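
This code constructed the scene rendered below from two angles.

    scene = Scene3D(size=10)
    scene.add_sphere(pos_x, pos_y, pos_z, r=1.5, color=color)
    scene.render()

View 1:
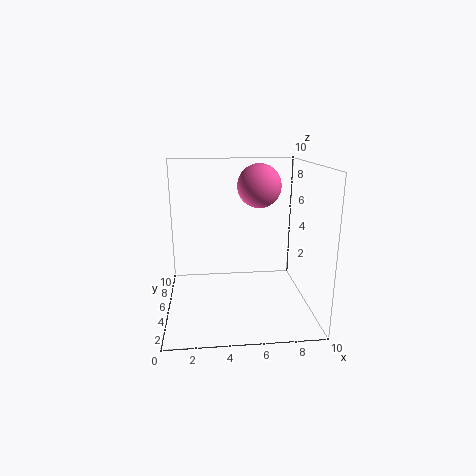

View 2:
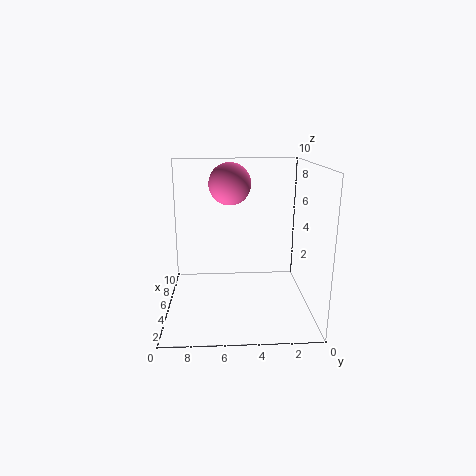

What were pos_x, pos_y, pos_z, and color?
pos_x = 6.5; pos_y = 5.5; pos_z = 8.5; color = 'hotpink'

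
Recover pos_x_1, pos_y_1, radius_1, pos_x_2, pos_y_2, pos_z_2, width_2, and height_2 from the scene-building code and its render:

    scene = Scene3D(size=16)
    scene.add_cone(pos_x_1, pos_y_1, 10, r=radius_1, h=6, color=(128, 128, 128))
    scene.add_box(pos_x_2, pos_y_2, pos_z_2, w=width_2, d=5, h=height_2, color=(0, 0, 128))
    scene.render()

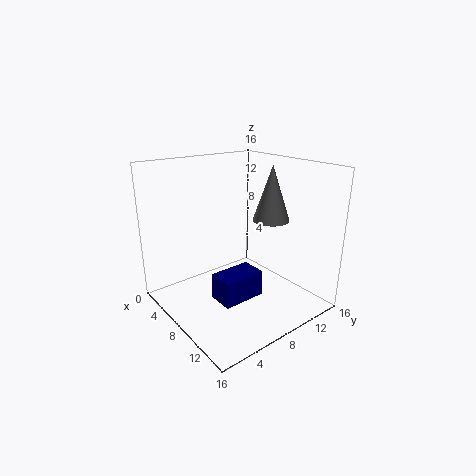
pos_x_1 = 10
pos_y_1 = 11
radius_1 = 2
pos_x_2 = 7
pos_y_2 = 5
pos_z_2 = 1
width_2 = 3
height_2 = 3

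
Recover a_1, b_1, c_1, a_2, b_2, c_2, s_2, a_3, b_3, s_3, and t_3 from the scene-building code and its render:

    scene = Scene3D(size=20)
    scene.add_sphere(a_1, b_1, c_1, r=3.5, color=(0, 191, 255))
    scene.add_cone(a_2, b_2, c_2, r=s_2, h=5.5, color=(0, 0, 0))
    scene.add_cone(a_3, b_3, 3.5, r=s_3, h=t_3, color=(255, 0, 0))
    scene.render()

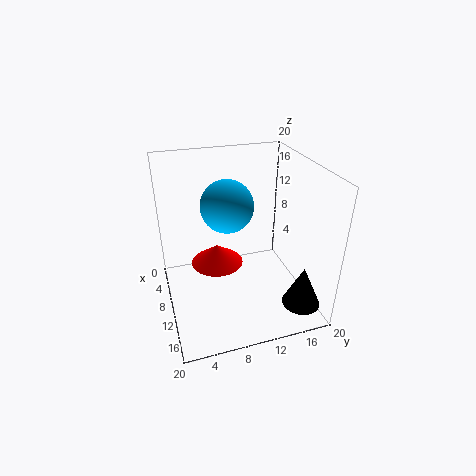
a_1 = 10
b_1 = 8.5
c_1 = 15
a_2 = 17.5
b_2 = 16.5
c_2 = 3
s_2 = 2.5
a_3 = 5.5
b_3 = 8
s_3 = 4
t_3 = 3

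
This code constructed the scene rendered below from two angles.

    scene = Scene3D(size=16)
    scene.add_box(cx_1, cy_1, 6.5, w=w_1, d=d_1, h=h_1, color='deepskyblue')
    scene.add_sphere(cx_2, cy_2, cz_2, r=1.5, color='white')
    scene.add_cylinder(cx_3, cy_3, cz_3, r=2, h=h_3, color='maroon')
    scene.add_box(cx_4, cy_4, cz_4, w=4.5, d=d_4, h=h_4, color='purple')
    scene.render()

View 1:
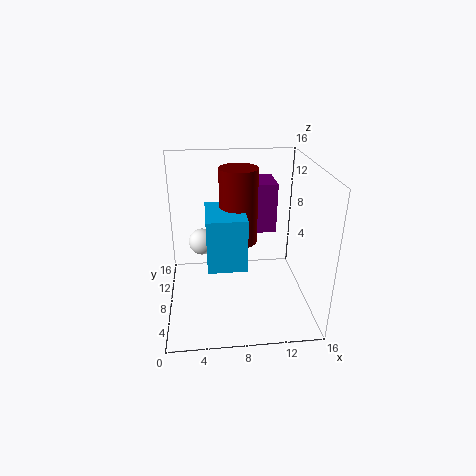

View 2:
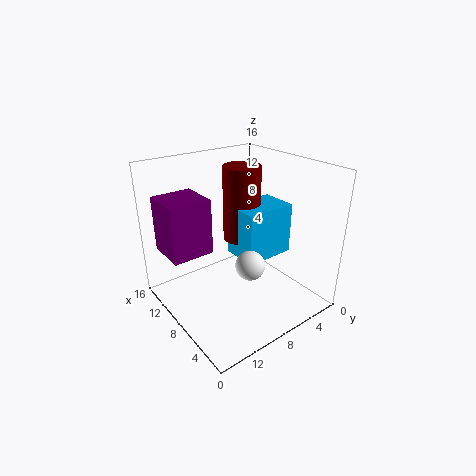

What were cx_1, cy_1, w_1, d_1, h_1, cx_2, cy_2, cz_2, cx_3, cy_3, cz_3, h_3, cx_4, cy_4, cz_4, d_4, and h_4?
cx_1 = 4.5, cy_1 = 3.5, w_1 = 4, d_1 = 5.5, h_1 = 5.5, cx_2 = 4, cy_2 = 9.5, cz_2 = 7, cx_3 = 8, cy_3 = 7.5, cz_3 = 8, h_3 = 8, cx_4 = 8.5, cy_4 = 11, cz_4 = 7, d_4 = 4.5, h_4 = 6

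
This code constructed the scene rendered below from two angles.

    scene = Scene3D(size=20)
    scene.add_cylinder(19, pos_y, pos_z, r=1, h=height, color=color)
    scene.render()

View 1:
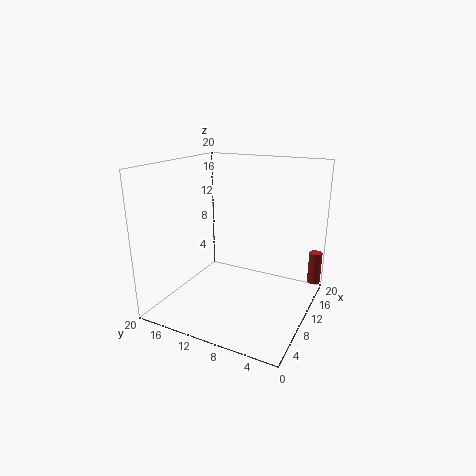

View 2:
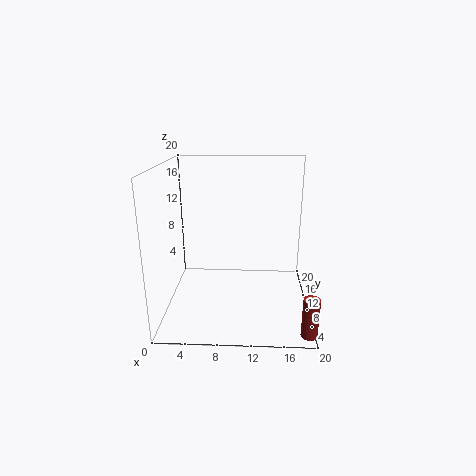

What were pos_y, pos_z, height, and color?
pos_y = 1; pos_z = 1; height = 5; color = 'brown'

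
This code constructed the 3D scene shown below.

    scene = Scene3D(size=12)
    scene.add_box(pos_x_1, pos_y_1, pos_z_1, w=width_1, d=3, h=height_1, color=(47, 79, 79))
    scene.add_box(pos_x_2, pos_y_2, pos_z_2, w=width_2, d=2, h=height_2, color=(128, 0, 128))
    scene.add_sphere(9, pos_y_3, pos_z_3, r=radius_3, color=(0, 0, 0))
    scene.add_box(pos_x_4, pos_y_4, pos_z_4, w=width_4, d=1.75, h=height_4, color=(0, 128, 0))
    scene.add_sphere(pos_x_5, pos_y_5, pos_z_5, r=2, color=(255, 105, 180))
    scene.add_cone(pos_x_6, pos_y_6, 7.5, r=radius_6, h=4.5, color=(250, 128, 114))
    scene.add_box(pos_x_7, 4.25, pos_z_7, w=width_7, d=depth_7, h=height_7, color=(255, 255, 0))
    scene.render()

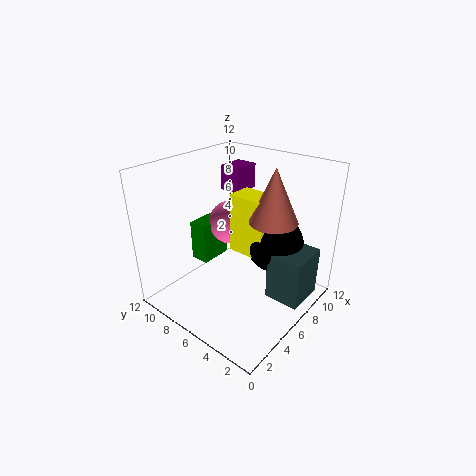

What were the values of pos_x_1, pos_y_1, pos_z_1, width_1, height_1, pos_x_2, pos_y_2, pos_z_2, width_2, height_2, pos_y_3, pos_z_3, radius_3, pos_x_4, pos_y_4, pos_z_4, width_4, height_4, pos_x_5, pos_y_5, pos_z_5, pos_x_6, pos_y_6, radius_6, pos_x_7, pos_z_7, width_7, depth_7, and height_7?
pos_x_1 = 6.75, pos_y_1 = 0.5, pos_z_1 = 0.75, width_1 = 3.5, height_1 = 4.25, pos_x_2 = 8.75, pos_y_2 = 8.25, pos_z_2 = 8.5, width_2 = 2.5, height_2 = 2.25, pos_y_3 = 4.25, pos_z_3 = 4.75, radius_3 = 2.5, pos_x_4 = 5.5, pos_y_4 = 9.5, pos_z_4 = 2.25, width_4 = 3, height_4 = 3.75, pos_x_5 = 8.25, pos_y_5 = 8.75, pos_z_5 = 5.75, pos_x_6 = 7.75, pos_y_6 = 3.75, radius_6 = 2, pos_x_7 = 6.75, pos_z_7 = 4, width_7 = 2.25, depth_7 = 3.25, height_7 = 5.25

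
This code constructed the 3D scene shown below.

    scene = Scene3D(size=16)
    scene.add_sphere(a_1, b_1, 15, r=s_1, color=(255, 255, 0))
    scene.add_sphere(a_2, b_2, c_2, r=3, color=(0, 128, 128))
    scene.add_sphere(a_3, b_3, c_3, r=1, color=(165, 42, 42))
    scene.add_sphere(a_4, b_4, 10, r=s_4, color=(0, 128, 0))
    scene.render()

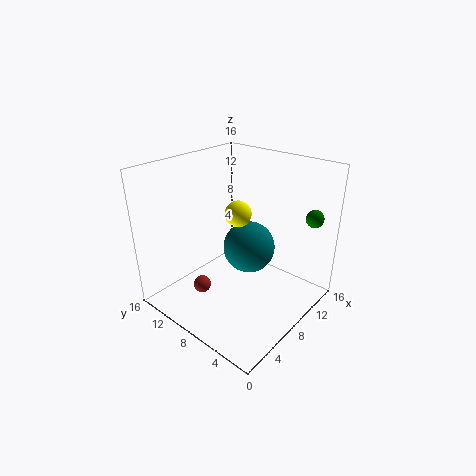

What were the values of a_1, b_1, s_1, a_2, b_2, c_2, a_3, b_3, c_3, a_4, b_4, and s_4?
a_1 = 1, b_1 = 2, s_1 = 1, a_2 = 10, b_2 = 8, c_2 = 6, a_3 = 5, b_3 = 11, c_3 = 2, a_4 = 14, b_4 = 2, s_4 = 1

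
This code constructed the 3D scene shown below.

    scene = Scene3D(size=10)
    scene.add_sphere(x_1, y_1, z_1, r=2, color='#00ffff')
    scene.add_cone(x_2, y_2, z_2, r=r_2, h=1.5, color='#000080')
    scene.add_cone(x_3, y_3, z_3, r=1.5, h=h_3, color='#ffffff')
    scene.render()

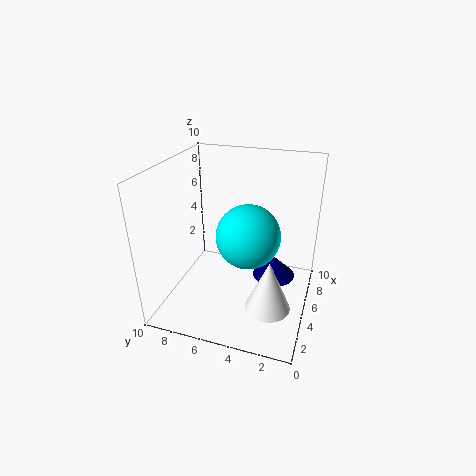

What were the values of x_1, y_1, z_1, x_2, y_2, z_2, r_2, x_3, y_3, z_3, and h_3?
x_1 = 3.25, y_1 = 3.75, z_1 = 6.25, x_2 = 5.75, y_2 = 2.5, z_2 = 2, r_2 = 1.5, x_3 = 3, y_3 = 2.25, z_3 = 1.25, h_3 = 3.5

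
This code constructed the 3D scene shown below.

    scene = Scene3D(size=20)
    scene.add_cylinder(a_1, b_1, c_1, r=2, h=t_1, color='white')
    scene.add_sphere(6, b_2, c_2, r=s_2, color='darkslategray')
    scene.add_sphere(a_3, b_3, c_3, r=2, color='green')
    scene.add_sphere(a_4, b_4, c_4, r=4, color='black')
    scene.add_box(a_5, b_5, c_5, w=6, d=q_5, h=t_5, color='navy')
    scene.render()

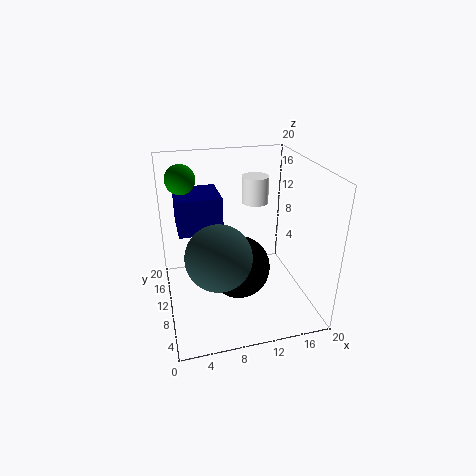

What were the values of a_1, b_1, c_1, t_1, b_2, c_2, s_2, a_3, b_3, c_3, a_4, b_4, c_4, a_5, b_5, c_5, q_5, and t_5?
a_1 = 14
b_1 = 15
c_1 = 13
t_1 = 4
b_2 = 4
c_2 = 11
s_2 = 4
a_3 = 3
b_3 = 13
c_3 = 18
a_4 = 9
b_4 = 6
c_4 = 8
a_5 = 2
b_5 = 10
c_5 = 11
q_5 = 6
t_5 = 5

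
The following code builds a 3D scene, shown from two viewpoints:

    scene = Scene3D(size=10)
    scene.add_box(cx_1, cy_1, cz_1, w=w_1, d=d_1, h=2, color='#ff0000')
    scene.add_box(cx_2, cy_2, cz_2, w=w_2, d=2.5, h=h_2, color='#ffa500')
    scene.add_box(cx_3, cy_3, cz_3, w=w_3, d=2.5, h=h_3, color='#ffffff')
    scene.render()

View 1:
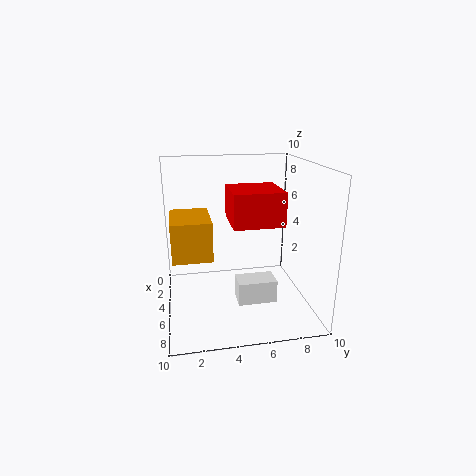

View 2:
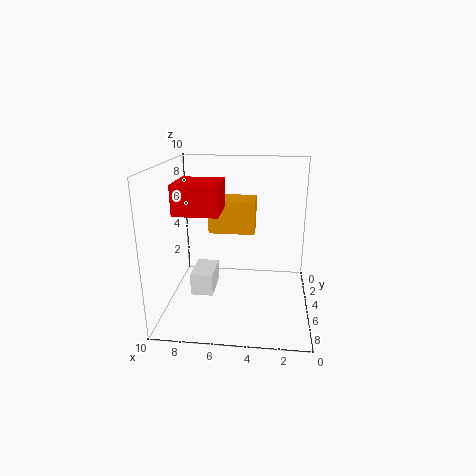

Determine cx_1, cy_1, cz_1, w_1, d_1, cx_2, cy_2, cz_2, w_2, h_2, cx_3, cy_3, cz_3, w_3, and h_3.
cx_1 = 6
cy_1 = 4
cz_1 = 7
w_1 = 3
d_1 = 3
cx_2 = 4
cy_2 = 0.5
cz_2 = 4.5
w_2 = 3.5
h_2 = 2.5
cx_3 = 6.5
cy_3 = 4.5
cz_3 = 1.5
w_3 = 1.5
h_3 = 1.5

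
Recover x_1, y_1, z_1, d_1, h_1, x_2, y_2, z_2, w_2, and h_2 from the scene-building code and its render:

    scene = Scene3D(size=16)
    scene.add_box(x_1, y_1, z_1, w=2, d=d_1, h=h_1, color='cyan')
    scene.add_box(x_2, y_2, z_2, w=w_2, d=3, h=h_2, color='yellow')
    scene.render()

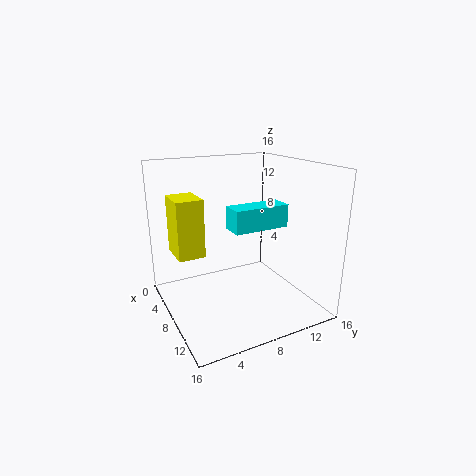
x_1 = 13.5, y_1 = 4, z_1 = 11.5, d_1 = 5, h_1 = 2, x_2 = 3, y_2 = 1.5, z_2 = 6, w_2 = 4, h_2 = 6.5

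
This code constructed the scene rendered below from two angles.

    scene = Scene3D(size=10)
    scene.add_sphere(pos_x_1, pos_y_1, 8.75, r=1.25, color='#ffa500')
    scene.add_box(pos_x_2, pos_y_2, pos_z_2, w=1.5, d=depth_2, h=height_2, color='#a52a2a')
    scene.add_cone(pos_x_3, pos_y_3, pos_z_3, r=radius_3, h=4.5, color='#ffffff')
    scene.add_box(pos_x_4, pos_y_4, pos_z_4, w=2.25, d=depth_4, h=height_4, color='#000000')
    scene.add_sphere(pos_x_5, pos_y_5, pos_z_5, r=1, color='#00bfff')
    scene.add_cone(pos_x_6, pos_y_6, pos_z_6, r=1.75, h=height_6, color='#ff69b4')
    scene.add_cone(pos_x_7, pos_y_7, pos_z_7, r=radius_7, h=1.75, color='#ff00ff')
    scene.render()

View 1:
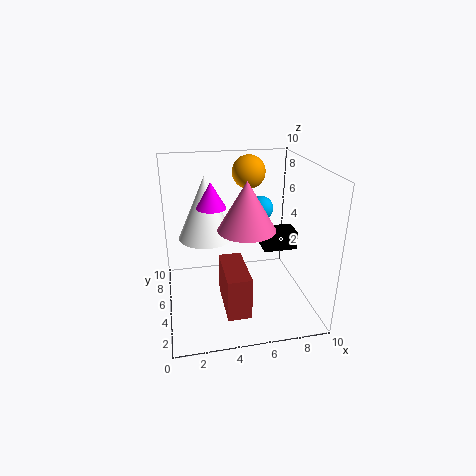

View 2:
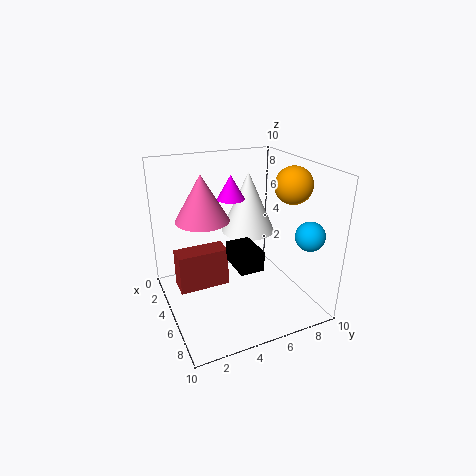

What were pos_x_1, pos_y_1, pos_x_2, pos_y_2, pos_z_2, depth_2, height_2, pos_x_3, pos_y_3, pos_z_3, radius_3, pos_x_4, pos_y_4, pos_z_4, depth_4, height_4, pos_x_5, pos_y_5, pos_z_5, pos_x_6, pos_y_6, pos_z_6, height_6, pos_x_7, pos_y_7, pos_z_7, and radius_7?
pos_x_1 = 6.5; pos_y_1 = 8.25; pos_x_2 = 3.5; pos_y_2 = 0.75; pos_z_2 = 1.5; depth_2 = 3.5; height_2 = 2.75; pos_x_3 = 3; pos_y_3 = 6.75; pos_z_3 = 4.5; radius_3 = 2; pos_x_4 = 6.5; pos_y_4 = 3.5; pos_z_4 = 4.5; depth_4 = 1.5; height_4 = 1.25; pos_x_5 = 7.75; pos_y_5 = 9; pos_z_5 = 5.5; pos_x_6 = 5; pos_y_6 = 2.5; pos_z_6 = 6.75; height_6 = 3; pos_x_7 = 3.25; pos_y_7 = 5.25; pos_z_7 = 7.25; radius_7 = 1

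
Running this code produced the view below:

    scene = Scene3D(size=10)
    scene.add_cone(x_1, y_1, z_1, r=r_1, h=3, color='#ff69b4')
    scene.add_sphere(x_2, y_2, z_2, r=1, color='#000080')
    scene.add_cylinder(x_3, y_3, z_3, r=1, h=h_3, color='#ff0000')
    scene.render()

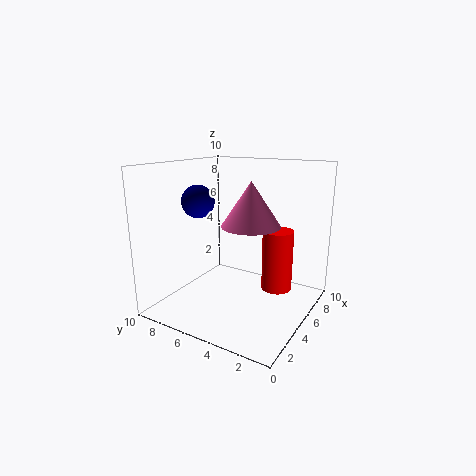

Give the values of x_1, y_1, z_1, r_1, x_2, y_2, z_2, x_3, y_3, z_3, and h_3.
x_1 = 5
y_1 = 4
z_1 = 6
r_1 = 2
x_2 = 2
y_2 = 6
z_2 = 8
x_3 = 5
y_3 = 2
z_3 = 2
h_3 = 4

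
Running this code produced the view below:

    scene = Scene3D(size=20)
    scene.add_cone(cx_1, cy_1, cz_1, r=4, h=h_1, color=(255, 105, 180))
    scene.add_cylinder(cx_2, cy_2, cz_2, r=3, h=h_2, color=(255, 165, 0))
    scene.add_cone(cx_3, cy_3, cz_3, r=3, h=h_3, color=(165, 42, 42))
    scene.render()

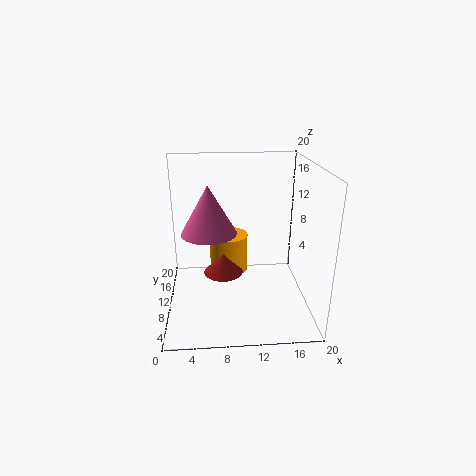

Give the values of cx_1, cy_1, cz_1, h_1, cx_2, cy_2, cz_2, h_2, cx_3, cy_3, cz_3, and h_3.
cx_1 = 6
cy_1 = 12
cz_1 = 10
h_1 = 7
cx_2 = 9
cy_2 = 16
cz_2 = 2
h_2 = 6
cx_3 = 8
cy_3 = 13
cz_3 = 3
h_3 = 3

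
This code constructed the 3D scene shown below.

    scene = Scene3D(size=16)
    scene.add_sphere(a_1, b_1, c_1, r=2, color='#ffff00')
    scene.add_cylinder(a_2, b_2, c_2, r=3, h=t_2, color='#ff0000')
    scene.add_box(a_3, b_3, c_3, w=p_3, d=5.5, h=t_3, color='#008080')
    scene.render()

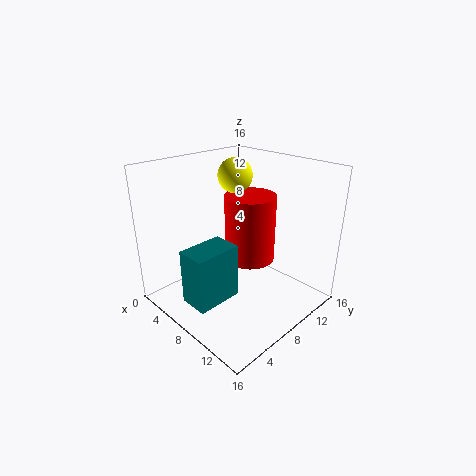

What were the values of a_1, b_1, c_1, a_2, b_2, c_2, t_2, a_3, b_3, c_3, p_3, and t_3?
a_1 = 5, b_1 = 10.5, c_1 = 14, a_2 = 7, b_2 = 11, c_2 = 4, t_2 = 8, a_3 = 4.5, b_3 = 2.5, c_3 = 0.5, p_3 = 3.5, t_3 = 6.5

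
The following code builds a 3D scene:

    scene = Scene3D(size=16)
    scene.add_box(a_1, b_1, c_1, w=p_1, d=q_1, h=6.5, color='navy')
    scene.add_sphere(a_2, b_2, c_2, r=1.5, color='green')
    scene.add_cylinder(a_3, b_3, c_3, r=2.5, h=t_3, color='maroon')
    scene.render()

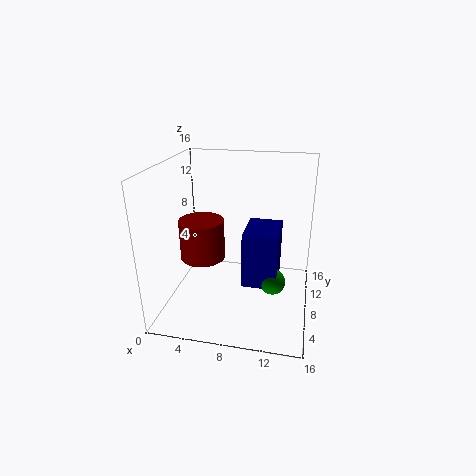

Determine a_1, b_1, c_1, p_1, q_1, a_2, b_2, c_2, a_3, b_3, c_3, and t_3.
a_1 = 8.5
b_1 = 7.5
c_1 = 2
p_1 = 4
q_1 = 5.5
a_2 = 12
b_2 = 8.5
c_2 = 2.5
a_3 = 4
b_3 = 7.5
c_3 = 5.5
t_3 = 4.5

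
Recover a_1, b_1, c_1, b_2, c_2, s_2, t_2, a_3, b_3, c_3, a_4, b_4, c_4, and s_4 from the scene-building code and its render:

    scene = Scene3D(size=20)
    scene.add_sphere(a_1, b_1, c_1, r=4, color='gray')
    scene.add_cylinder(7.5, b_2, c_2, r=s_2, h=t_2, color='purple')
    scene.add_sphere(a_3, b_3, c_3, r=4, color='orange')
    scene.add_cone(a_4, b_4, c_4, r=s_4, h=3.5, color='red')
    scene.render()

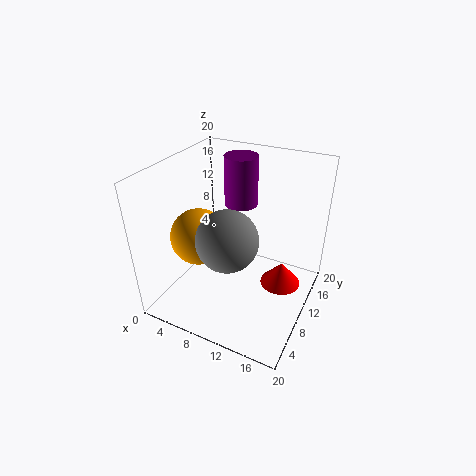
a_1 = 10.5
b_1 = 6
c_1 = 12
b_2 = 16
c_2 = 12
s_2 = 2.5
t_2 = 7.5
a_3 = 4.5
b_3 = 8.5
c_3 = 9.5
a_4 = 15.5
b_4 = 13.5
c_4 = 1.5
s_4 = 3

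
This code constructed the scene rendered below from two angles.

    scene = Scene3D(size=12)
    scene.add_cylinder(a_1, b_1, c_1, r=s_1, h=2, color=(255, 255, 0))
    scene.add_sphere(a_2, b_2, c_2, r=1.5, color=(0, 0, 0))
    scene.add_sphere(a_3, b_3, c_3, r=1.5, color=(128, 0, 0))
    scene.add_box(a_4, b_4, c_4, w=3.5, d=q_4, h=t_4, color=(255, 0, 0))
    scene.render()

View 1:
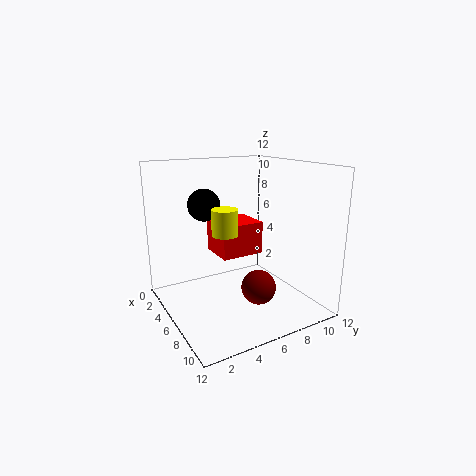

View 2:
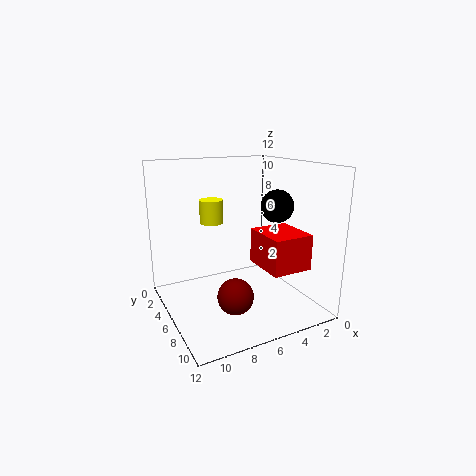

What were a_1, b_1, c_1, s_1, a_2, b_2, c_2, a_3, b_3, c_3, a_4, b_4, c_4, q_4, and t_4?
a_1 = 7.5, b_1 = 4, c_1 = 7, s_1 = 1, a_2 = 1.5, b_2 = 5, c_2 = 8, a_3 = 7, b_3 = 7.5, c_3 = 1.5, a_4 = 1, b_4 = 5.5, c_4 = 3.5, q_4 = 4, t_4 = 3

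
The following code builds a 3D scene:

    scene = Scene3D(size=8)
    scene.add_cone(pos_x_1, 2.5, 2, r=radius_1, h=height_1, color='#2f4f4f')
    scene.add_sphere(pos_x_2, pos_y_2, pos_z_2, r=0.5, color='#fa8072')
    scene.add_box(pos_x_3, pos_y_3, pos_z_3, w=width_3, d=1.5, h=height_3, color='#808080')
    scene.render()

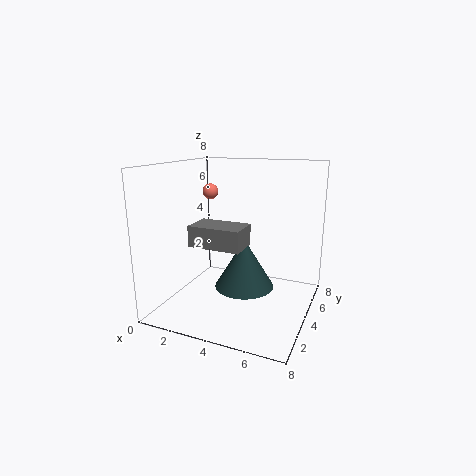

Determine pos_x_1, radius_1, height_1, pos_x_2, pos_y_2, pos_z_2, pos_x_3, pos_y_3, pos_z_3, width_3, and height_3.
pos_x_1 = 5
radius_1 = 1.5
height_1 = 2.5
pos_x_2 = 1
pos_y_2 = 6.5
pos_z_2 = 6
pos_x_3 = 3
pos_y_3 = 0.5
pos_z_3 = 4.5
width_3 = 2.5
height_3 = 1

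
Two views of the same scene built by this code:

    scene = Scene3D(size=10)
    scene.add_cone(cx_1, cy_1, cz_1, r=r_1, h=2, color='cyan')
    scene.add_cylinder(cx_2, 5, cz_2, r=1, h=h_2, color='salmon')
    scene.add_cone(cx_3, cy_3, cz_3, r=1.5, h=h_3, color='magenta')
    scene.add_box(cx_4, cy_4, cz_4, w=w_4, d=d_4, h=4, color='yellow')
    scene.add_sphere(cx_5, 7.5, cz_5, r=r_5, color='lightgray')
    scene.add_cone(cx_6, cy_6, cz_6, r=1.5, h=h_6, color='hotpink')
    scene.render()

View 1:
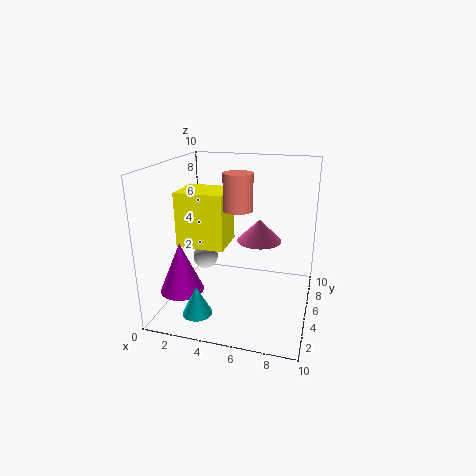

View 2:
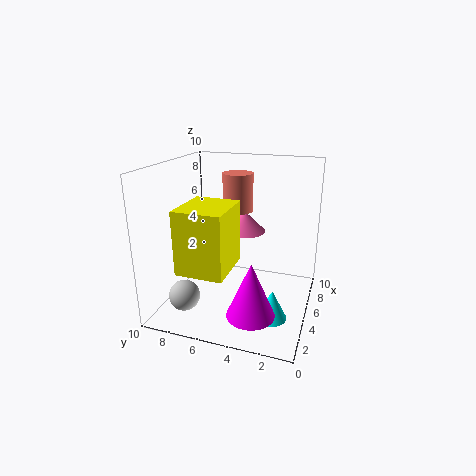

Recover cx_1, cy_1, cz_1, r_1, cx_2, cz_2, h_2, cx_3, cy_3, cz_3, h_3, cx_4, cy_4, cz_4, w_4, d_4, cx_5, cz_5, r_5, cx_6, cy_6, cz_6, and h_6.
cx_1 = 3, cy_1 = 2, cz_1 = 0.5, r_1 = 1, cx_2 = 5, cz_2 = 7, h_2 = 2.5, cx_3 = 1.5, cy_3 = 3, cz_3 = 1.5, h_3 = 3.5, cx_4 = 0.5, cy_4 = 4.5, cz_4 = 4, w_4 = 3.5, d_4 = 3, cx_5 = 1.5, cz_5 = 2, r_5 = 1, cx_6 = 6.5, cy_6 = 5, cz_6 = 5, h_6 = 1.5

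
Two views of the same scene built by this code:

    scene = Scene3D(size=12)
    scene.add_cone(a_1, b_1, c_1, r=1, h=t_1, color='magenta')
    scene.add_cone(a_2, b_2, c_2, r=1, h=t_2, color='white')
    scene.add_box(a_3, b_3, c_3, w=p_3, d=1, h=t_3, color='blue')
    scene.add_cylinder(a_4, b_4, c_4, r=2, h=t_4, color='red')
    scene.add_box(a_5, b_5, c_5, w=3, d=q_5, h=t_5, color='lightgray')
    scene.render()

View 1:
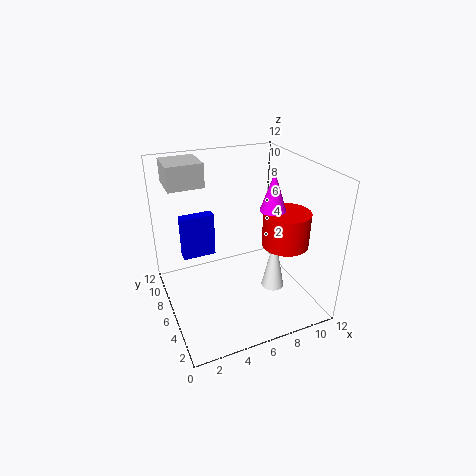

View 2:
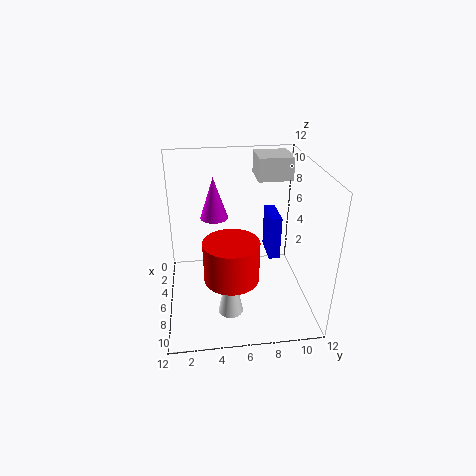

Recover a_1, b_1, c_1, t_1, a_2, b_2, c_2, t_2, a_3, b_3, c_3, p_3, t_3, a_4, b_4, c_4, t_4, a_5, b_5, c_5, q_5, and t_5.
a_1 = 8, b_1 = 4, c_1 = 9, t_1 = 3, a_2 = 9, b_2 = 5, c_2 = 1, t_2 = 5, a_3 = 2, b_3 = 9, c_3 = 3, p_3 = 3, t_3 = 4, a_4 = 10, b_4 = 5, c_4 = 5, t_4 = 3, a_5 = 1, b_5 = 8, c_5 = 10, q_5 = 3, t_5 = 2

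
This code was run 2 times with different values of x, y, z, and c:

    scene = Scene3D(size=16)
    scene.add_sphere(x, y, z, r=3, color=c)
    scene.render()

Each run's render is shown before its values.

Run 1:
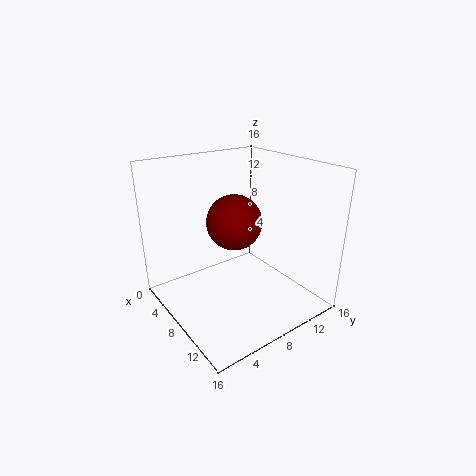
x = 8
y = 7.5
z = 10
c = 'maroon'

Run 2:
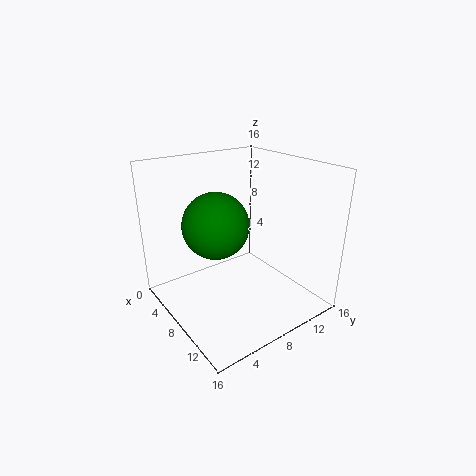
x = 11.5
y = 3
z = 12
c = 'green'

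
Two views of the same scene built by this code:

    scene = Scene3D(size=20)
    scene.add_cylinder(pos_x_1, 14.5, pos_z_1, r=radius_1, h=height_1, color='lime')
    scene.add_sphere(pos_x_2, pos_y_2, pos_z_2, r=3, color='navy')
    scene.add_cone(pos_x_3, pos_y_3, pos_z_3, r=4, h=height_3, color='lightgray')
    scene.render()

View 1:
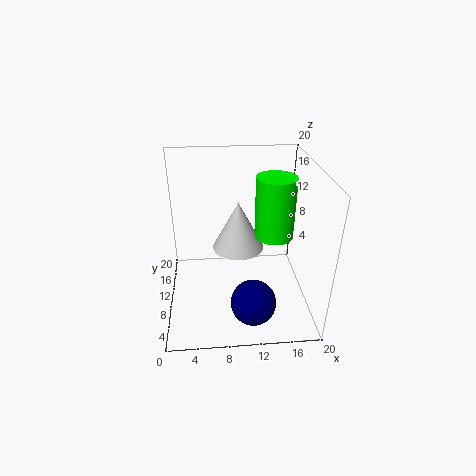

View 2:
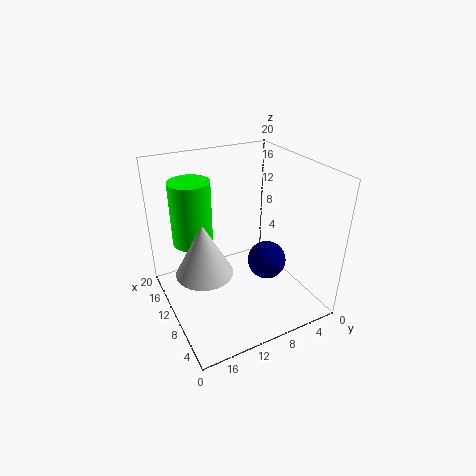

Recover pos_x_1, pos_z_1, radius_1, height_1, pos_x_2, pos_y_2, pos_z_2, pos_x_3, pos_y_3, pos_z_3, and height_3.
pos_x_1 = 16
pos_z_1 = 7.5
radius_1 = 3
height_1 = 9.5
pos_x_2 = 11.5
pos_y_2 = 4
pos_z_2 = 3.5
pos_x_3 = 10.5
pos_y_3 = 15
pos_z_3 = 5.5
height_3 = 7.5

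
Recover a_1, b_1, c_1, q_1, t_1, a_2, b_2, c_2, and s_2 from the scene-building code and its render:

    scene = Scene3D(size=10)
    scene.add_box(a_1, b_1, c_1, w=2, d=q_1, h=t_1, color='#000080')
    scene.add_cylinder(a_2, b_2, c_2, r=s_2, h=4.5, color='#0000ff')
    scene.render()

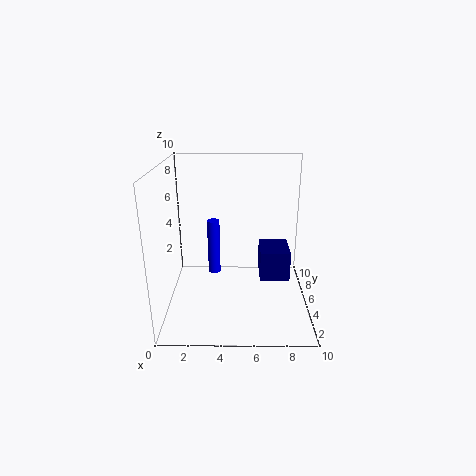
a_1 = 6.5
b_1 = 3.5
c_1 = 2.5
q_1 = 2.5
t_1 = 2
a_2 = 3
b_2 = 8.5
c_2 = 0.5
s_2 = 0.5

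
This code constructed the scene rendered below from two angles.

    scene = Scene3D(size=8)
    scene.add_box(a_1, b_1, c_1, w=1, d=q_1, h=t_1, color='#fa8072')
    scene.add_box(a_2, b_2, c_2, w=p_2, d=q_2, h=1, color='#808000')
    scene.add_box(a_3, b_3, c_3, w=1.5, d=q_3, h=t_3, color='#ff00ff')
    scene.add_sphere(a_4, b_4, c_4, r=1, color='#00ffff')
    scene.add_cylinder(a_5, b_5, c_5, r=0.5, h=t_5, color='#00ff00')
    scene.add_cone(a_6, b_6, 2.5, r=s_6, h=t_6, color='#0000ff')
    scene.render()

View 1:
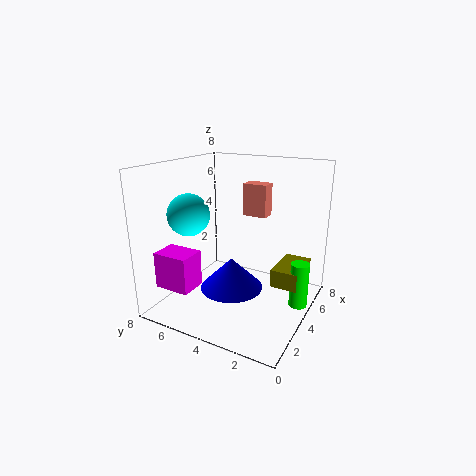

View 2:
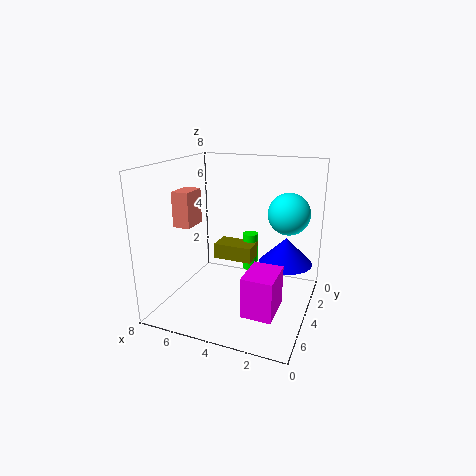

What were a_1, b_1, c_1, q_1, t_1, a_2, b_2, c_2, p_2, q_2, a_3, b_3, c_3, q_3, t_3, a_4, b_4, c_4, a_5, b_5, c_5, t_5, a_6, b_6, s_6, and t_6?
a_1 = 6.5
b_1 = 3.5
c_1 = 4.5
q_1 = 1.5
t_1 = 2
a_2 = 4
b_2 = 0.5
c_2 = 1.5
p_2 = 2.5
q_2 = 1.5
a_3 = 1
b_3 = 5.5
c_3 = 1.5
q_3 = 2
t_3 = 2
a_4 = 1
b_4 = 5
c_4 = 6
a_5 = 4.5
b_5 = 0.5
c_5 = 0.5
t_5 = 2.5
a_6 = 1.5
b_6 = 3
s_6 = 1.5
t_6 = 1.5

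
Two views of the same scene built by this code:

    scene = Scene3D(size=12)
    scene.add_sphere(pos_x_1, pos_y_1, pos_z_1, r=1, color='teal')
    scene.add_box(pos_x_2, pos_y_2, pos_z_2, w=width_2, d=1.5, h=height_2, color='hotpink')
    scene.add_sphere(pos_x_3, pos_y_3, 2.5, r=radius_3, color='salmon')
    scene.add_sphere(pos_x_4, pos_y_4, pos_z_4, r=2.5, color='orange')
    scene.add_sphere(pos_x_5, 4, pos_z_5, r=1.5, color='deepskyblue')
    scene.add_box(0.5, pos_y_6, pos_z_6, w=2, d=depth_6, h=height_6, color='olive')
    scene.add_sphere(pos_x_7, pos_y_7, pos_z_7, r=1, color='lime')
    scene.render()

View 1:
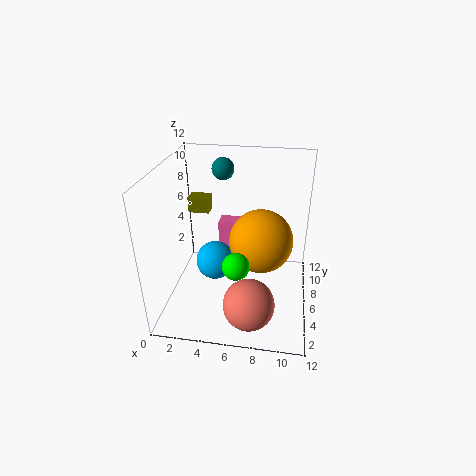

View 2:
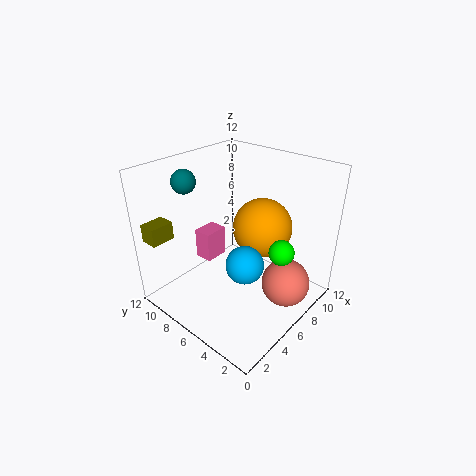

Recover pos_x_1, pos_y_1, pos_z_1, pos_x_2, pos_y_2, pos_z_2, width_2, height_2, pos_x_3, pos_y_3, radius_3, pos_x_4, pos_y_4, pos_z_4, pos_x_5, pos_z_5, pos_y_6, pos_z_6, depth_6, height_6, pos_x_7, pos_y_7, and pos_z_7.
pos_x_1 = 4, pos_y_1 = 10, pos_z_1 = 10.5, pos_x_2 = 4, pos_y_2 = 7.5, pos_z_2 = 4, width_2 = 2, height_2 = 2.5, pos_x_3 = 7.5, pos_y_3 = 2, radius_3 = 2, pos_x_4 = 8, pos_y_4 = 5, pos_z_4 = 6.5, pos_x_5 = 4.5, pos_z_5 = 5, pos_y_6 = 10, pos_z_6 = 6, depth_6 = 1.5, height_6 = 1.5, pos_x_7 = 6.5, pos_y_7 = 2, pos_z_7 = 6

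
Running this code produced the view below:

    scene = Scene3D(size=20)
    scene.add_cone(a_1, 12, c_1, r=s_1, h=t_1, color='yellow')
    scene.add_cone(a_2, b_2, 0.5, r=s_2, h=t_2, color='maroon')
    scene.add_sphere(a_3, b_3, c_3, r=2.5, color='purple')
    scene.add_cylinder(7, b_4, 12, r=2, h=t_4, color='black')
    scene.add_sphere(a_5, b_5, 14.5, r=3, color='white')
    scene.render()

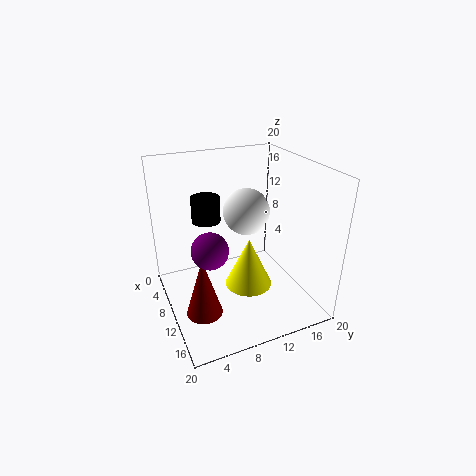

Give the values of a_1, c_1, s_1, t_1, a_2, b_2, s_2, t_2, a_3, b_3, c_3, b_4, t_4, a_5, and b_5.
a_1 = 9.5; c_1 = 1.5; s_1 = 3.5; t_1 = 7.5; a_2 = 12; b_2 = 4; s_2 = 2.5; t_2 = 8.5; a_3 = 11; b_3 = 5.5; c_3 = 9.5; b_4 = 6.5; t_4 = 3.5; a_5 = 11.5; b_5 = 10.5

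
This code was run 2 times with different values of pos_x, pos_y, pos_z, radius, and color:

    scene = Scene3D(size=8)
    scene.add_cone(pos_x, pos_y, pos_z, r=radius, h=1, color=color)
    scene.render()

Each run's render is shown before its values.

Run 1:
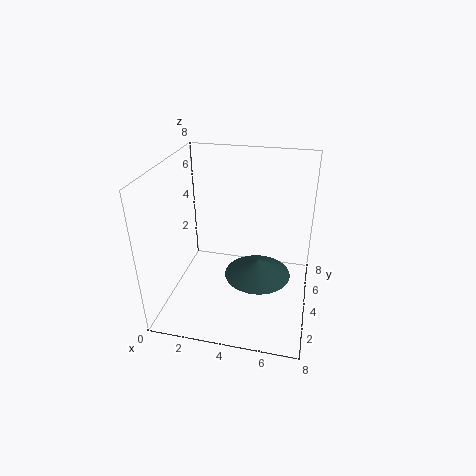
pos_x = 5, pos_y = 5, pos_z = 1, radius = 2, color = 'darkslategray'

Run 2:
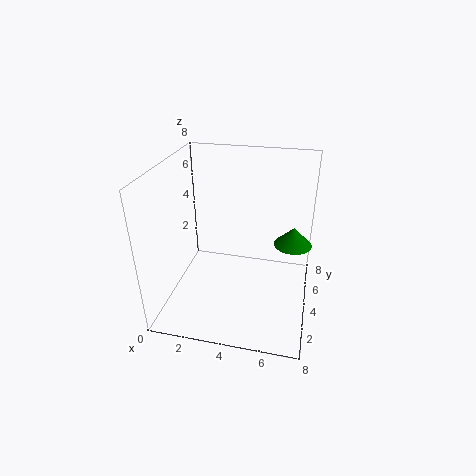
pos_x = 7, pos_y = 4, pos_z = 4, radius = 1, color = 'green'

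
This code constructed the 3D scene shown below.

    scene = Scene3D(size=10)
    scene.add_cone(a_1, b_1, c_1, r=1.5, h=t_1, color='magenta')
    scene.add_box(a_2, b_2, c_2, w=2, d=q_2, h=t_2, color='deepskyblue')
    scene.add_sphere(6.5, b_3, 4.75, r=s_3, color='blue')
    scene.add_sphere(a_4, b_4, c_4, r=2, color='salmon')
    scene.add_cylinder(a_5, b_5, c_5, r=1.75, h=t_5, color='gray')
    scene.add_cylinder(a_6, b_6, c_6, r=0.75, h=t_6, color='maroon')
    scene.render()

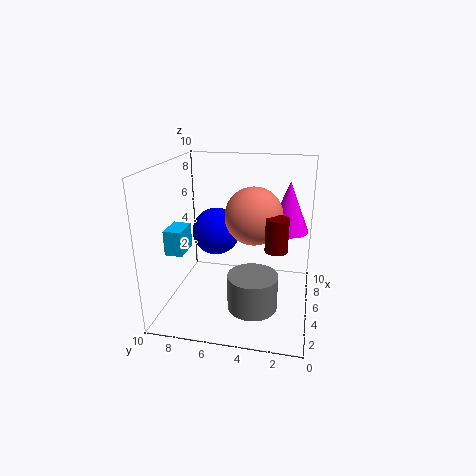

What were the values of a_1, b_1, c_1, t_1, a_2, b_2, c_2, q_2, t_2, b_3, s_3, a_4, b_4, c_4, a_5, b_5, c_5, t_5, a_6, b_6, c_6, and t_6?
a_1 = 7.75; b_1 = 1.75; c_1 = 4.75; t_1 = 3.75; a_2 = 3.25; b_2 = 8.5; c_2 = 4; q_2 = 1.25; t_2 = 1.75; b_3 = 7; s_3 = 1.75; a_4 = 5.5; b_4 = 4; c_4 = 6.5; a_5 = 4; b_5 = 3.75; c_5 = 0.25; t_5 = 2.5; a_6 = 4; b_6 = 2.25; c_6 = 4.75; t_6 = 2.25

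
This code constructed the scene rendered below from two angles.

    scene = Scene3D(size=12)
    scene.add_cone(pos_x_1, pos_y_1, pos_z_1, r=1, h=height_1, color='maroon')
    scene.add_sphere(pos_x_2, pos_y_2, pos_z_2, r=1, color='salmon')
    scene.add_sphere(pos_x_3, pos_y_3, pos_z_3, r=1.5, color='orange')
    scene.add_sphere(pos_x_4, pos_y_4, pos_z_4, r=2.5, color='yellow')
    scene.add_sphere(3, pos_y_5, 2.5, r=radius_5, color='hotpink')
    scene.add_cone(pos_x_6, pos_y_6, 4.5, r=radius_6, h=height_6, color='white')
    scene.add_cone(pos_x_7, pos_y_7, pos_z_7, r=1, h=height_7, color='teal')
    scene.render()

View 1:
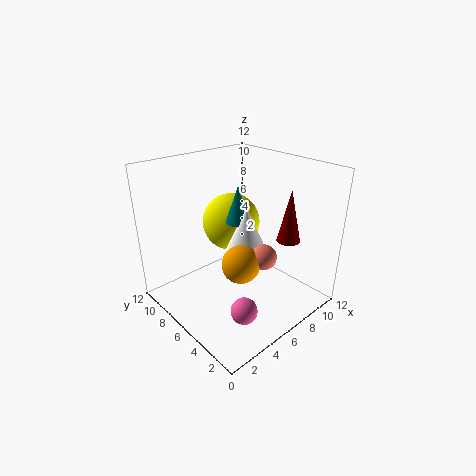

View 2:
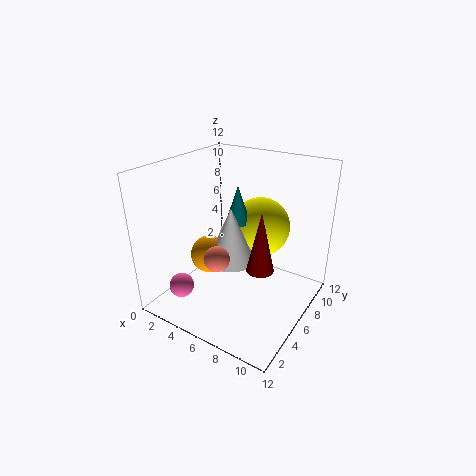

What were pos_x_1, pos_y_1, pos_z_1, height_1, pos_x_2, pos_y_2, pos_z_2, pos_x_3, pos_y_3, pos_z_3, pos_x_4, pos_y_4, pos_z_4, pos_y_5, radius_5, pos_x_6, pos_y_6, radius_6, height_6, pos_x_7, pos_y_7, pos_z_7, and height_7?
pos_x_1 = 9.5; pos_y_1 = 3.5; pos_z_1 = 5.5; height_1 = 4.5; pos_x_2 = 6; pos_y_2 = 3; pos_z_2 = 5.5; pos_x_3 = 4.5; pos_y_3 = 4; pos_z_3 = 5; pos_x_4 = 7; pos_y_4 = 8; pos_z_4 = 6.5; pos_y_5 = 2; radius_5 = 1; pos_x_6 = 6; pos_y_6 = 5; radius_6 = 2; height_6 = 4.5; pos_x_7 = 6; pos_y_7 = 6; pos_z_7 = 7.5; height_7 = 3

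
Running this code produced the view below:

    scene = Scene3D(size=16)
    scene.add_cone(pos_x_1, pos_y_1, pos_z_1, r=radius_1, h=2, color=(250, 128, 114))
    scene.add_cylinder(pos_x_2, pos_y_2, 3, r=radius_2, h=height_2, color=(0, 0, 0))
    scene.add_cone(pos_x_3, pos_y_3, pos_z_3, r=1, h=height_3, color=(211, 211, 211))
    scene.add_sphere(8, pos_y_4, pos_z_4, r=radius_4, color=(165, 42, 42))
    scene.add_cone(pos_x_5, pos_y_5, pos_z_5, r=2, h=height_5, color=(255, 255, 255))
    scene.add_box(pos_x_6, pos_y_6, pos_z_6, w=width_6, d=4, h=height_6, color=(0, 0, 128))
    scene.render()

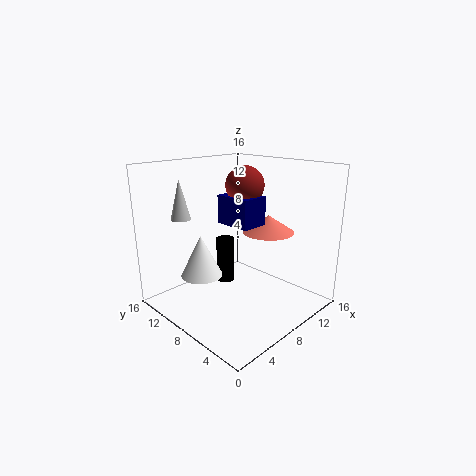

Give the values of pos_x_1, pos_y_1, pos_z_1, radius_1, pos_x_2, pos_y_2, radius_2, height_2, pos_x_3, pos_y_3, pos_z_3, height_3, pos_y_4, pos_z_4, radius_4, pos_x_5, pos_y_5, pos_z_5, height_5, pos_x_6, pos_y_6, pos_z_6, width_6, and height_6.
pos_x_1 = 12, pos_y_1 = 7, pos_z_1 = 8, radius_1 = 3, pos_x_2 = 7, pos_y_2 = 9, radius_2 = 1, height_2 = 5, pos_x_3 = 2, pos_y_3 = 10, pos_z_3 = 11, height_3 = 4, pos_y_4 = 7, pos_z_4 = 14, radius_4 = 2, pos_x_5 = 2, pos_y_5 = 7, pos_z_5 = 6, height_5 = 4, pos_x_6 = 6, pos_y_6 = 5, pos_z_6 = 10, width_6 = 3, height_6 = 3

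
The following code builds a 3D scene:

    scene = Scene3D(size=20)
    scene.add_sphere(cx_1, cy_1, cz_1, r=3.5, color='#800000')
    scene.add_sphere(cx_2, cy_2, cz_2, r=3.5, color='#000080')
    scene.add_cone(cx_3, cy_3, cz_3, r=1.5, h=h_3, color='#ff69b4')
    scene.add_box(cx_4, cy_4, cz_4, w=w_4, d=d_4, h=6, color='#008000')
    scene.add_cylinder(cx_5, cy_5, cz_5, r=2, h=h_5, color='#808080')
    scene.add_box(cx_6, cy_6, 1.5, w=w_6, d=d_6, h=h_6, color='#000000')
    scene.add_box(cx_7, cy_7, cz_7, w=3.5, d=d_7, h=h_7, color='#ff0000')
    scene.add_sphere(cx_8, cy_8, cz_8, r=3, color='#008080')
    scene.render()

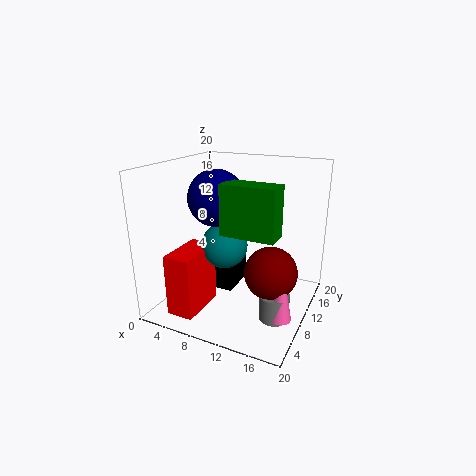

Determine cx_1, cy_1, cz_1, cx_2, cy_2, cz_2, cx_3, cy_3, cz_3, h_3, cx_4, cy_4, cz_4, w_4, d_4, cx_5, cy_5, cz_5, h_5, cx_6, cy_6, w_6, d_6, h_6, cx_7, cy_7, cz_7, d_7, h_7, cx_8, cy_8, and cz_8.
cx_1 = 15.5; cy_1 = 8.5; cz_1 = 6.5; cx_2 = 9; cy_2 = 6; cz_2 = 16.5; cx_3 = 17.5; cy_3 = 7; cz_3 = 1; h_3 = 8; cx_4 = 11; cy_4 = 3; cz_4 = 13; w_4 = 6.5; d_4 = 3; cx_5 = 16.5; cy_5 = 7.5; cz_5 = 0.5; h_5 = 3.5; cx_6 = 4; cy_6 = 9.5; w_6 = 5; d_6 = 5.5; h_6 = 4; cx_7 = 4.5; cy_7 = 0.5; cz_7 = 2; d_7 = 6.5; h_7 = 8; cx_8 = 9.5; cy_8 = 7; cz_8 = 10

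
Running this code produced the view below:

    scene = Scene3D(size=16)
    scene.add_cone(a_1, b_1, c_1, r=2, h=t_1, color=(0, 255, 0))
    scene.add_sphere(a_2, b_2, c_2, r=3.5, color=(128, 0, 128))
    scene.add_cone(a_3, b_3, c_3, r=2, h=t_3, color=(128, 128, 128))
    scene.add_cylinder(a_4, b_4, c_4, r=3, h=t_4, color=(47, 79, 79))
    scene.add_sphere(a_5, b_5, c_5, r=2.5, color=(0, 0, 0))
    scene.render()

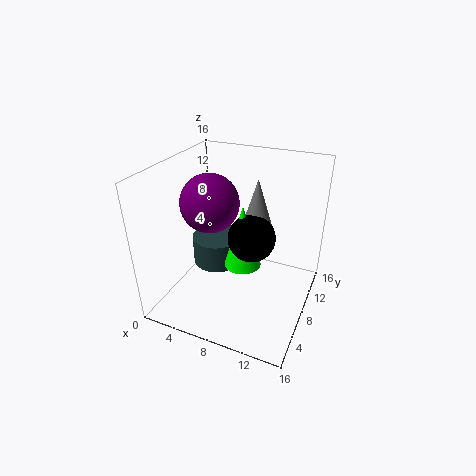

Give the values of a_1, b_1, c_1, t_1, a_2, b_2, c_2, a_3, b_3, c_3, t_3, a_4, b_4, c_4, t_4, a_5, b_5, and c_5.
a_1 = 9
b_1 = 7
c_1 = 5.5
t_1 = 7
a_2 = 3.5
b_2 = 10
c_2 = 10.5
a_3 = 10
b_3 = 8.5
c_3 = 8.5
t_3 = 6.5
a_4 = 4
b_4 = 10.5
c_4 = 2.5
t_4 = 3.5
a_5 = 10
b_5 = 7
c_5 = 9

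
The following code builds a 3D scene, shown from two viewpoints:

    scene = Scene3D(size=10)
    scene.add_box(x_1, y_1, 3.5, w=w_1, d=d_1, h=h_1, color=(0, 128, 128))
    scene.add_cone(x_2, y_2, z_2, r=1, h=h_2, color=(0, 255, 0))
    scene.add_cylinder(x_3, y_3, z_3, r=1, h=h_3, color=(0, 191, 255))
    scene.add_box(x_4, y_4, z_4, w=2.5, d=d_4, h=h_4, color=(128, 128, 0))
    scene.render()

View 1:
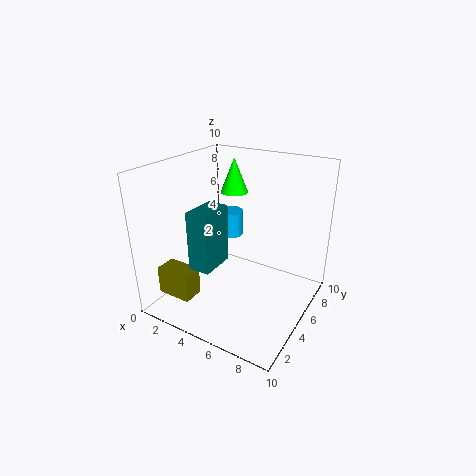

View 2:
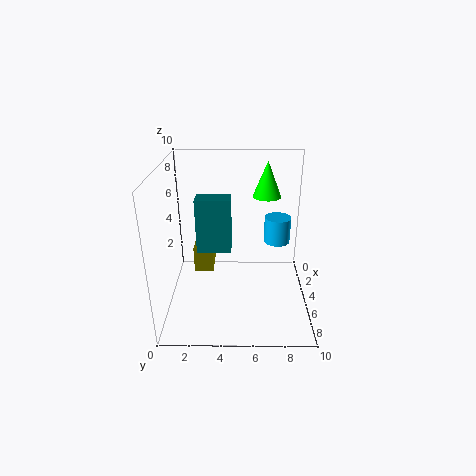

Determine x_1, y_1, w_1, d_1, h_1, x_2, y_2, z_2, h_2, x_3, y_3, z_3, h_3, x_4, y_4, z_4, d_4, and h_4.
x_1 = 3
y_1 = 2
w_1 = 1.5
d_1 = 2.5
h_1 = 4
x_2 = 3.5
y_2 = 7
z_2 = 7.5
h_2 = 2.5
x_3 = 2.5
y_3 = 8
z_3 = 3.5
h_3 = 2
x_4 = 0.5
y_4 = 1.5
z_4 = 1
d_4 = 1.5
h_4 = 2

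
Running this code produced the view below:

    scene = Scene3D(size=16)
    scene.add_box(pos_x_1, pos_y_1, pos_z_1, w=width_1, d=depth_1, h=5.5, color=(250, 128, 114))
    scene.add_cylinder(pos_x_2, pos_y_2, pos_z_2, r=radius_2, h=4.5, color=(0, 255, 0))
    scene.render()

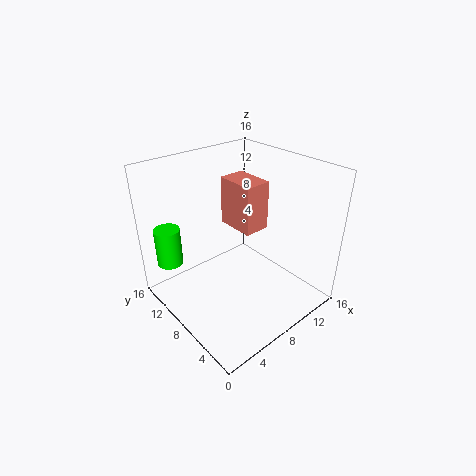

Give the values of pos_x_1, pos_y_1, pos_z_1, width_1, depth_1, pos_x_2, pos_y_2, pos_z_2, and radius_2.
pos_x_1 = 8.5; pos_y_1 = 7; pos_z_1 = 8.5; width_1 = 3; depth_1 = 4.5; pos_x_2 = 2.5; pos_y_2 = 14; pos_z_2 = 4; radius_2 = 1.5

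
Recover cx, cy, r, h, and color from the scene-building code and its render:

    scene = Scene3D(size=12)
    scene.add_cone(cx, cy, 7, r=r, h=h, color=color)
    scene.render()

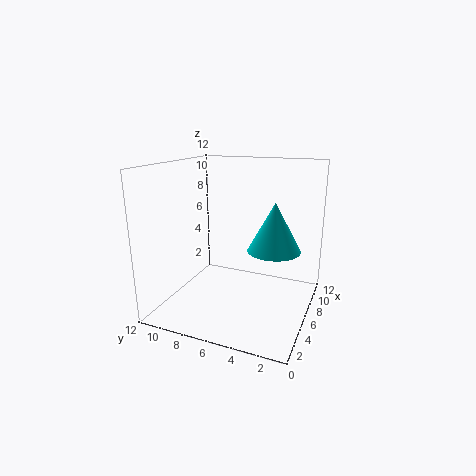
cx = 2
cy = 1.75
r = 1.75
h = 3.25
color = 'cyan'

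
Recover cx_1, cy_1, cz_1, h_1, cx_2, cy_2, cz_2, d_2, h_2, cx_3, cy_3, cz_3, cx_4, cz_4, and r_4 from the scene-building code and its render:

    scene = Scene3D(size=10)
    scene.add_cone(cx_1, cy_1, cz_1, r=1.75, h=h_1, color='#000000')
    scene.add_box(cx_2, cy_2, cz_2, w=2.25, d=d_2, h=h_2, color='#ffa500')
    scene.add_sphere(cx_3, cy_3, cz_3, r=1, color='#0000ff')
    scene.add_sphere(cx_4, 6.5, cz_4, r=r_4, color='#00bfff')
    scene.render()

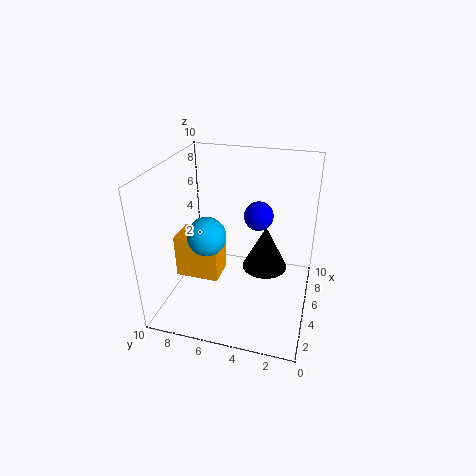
cx_1 = 7.5; cy_1 = 3.5; cz_1 = 1.25; h_1 = 3.5; cx_2 = 4.5; cy_2 = 6.5; cz_2 = 1.25; d_2 = 3.25; h_2 = 3.25; cx_3 = 5.75; cy_3 = 3.75; cz_3 = 6.5; cx_4 = 3; cz_4 = 6; r_4 = 1.25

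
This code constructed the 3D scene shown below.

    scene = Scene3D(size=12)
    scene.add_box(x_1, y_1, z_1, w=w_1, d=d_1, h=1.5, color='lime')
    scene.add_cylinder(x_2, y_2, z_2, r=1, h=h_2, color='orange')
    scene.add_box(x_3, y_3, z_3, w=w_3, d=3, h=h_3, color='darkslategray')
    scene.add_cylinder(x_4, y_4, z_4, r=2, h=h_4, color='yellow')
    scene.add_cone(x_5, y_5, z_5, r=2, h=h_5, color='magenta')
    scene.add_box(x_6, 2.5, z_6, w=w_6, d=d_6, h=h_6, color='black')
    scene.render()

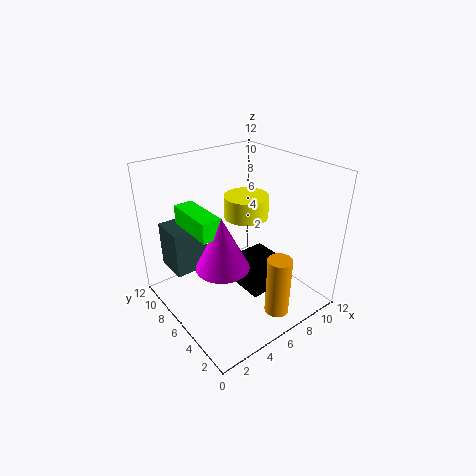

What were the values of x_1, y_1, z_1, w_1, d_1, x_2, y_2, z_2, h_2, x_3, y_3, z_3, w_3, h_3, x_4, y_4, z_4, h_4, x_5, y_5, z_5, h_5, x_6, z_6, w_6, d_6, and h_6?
x_1 = 1.5
y_1 = 4
z_1 = 8
w_1 = 1.5
d_1 = 4
x_2 = 7
y_2 = 2
z_2 = 0.5
h_2 = 5
x_3 = 1.5
y_3 = 8.5
z_3 = 2.5
w_3 = 3
h_3 = 4
x_4 = 8.5
y_4 = 8
z_4 = 6.5
h_4 = 2
x_5 = 3
y_5 = 4
z_5 = 5.5
h_5 = 4
x_6 = 5
z_6 = 2.5
w_6 = 3
d_6 = 3
h_6 = 2.5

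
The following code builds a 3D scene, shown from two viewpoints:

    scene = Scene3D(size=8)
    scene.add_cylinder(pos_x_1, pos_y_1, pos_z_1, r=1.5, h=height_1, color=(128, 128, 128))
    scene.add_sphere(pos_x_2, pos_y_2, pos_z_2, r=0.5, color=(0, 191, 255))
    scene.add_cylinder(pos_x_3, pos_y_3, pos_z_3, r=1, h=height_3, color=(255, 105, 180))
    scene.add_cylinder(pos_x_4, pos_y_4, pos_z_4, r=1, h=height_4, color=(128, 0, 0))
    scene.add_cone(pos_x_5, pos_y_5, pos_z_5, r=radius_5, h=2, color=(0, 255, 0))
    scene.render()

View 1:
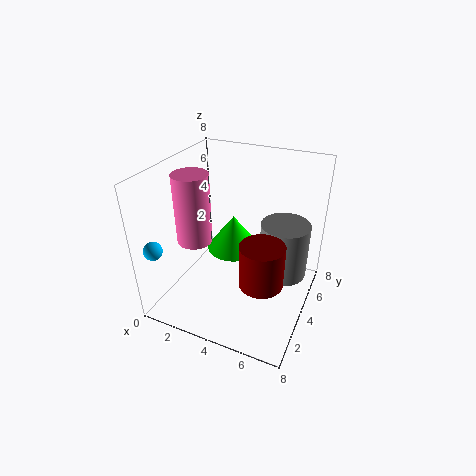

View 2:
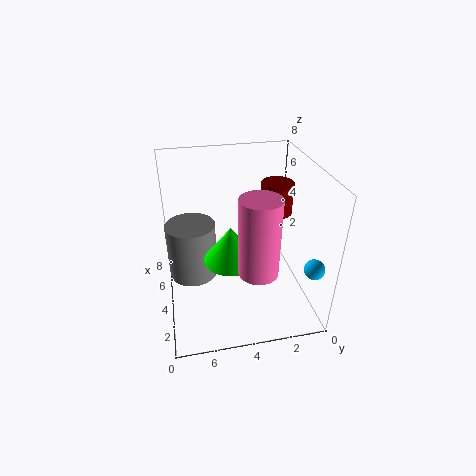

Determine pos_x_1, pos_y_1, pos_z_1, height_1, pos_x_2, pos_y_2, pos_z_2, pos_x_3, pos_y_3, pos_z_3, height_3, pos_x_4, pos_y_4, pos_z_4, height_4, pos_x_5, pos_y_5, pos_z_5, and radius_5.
pos_x_1 = 6; pos_y_1 = 6.5; pos_z_1 = 0.5; height_1 = 3.5; pos_x_2 = 0.5; pos_y_2 = 1; pos_z_2 = 4; pos_x_3 = 1.5; pos_y_3 = 3.5; pos_z_3 = 3.5; height_3 = 4; pos_x_4 = 6.5; pos_y_4 = 1; pos_z_4 = 4; height_4 = 2; pos_x_5 = 3.5; pos_y_5 = 4.5; pos_z_5 = 3; radius_5 = 1.5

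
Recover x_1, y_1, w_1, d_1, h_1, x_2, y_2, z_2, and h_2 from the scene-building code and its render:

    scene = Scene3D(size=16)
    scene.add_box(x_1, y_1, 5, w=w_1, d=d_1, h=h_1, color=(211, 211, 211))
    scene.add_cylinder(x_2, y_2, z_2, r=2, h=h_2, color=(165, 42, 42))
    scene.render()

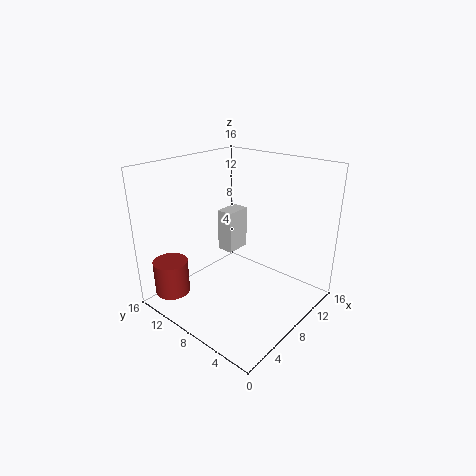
x_1 = 9; y_1 = 10; w_1 = 3; d_1 = 2; h_1 = 5; x_2 = 3; y_2 = 14; z_2 = 1; h_2 = 4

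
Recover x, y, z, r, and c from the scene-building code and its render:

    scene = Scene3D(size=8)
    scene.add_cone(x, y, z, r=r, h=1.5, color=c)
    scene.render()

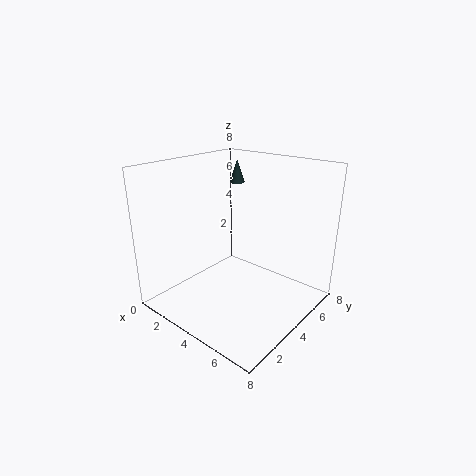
x = 1
y = 7.5
z = 6
r = 0.5
c = 'darkslategray'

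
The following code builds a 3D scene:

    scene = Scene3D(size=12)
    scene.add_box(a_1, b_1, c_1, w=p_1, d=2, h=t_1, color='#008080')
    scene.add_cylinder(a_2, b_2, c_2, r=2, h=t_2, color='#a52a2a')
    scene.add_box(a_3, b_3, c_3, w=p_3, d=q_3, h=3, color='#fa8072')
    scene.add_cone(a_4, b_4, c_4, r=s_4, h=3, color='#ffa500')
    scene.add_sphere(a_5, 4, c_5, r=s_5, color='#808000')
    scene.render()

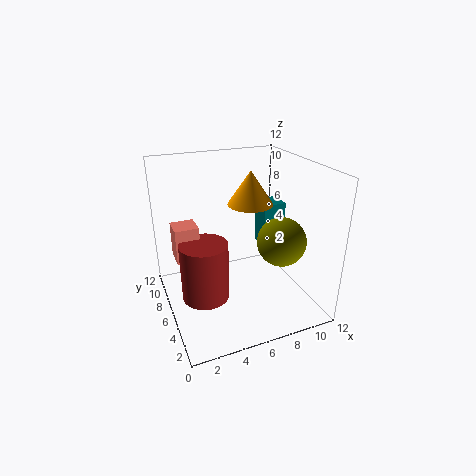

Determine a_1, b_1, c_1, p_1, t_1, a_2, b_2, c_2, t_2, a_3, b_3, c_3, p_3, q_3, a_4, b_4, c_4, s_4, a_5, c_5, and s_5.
a_1 = 9; b_1 = 7; c_1 = 4; p_1 = 2; t_1 = 4; a_2 = 3; b_2 = 6; c_2 = 1; t_2 = 5; a_3 = 1; b_3 = 7; c_3 = 4; p_3 = 2; q_3 = 2; a_4 = 8; b_4 = 8; c_4 = 8; s_4 = 2; a_5 = 9; c_5 = 6; s_5 = 2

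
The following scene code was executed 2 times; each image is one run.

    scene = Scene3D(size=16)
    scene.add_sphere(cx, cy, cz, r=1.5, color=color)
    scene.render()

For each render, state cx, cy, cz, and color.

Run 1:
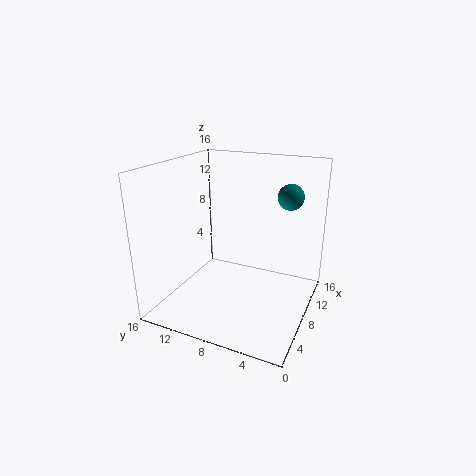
cx = 12.5
cy = 3.5
cz = 12
color = 'teal'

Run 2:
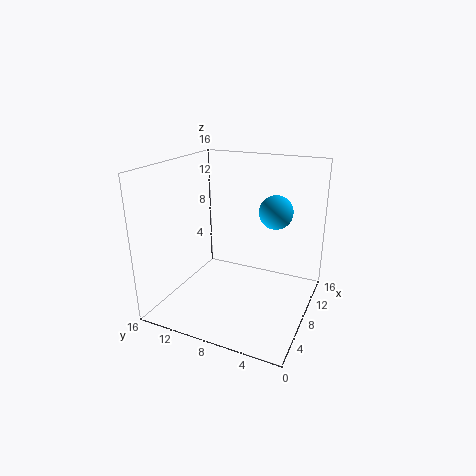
cx = 4
cy = 2.5
cz = 13
color = 'deepskyblue'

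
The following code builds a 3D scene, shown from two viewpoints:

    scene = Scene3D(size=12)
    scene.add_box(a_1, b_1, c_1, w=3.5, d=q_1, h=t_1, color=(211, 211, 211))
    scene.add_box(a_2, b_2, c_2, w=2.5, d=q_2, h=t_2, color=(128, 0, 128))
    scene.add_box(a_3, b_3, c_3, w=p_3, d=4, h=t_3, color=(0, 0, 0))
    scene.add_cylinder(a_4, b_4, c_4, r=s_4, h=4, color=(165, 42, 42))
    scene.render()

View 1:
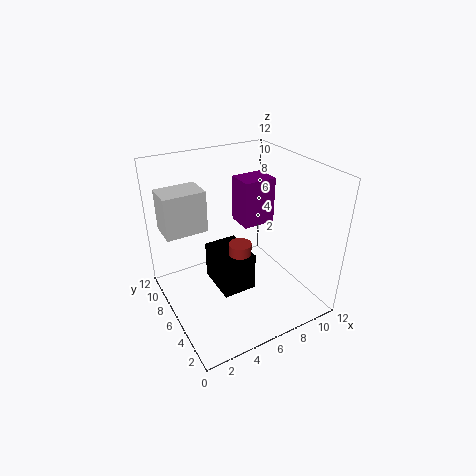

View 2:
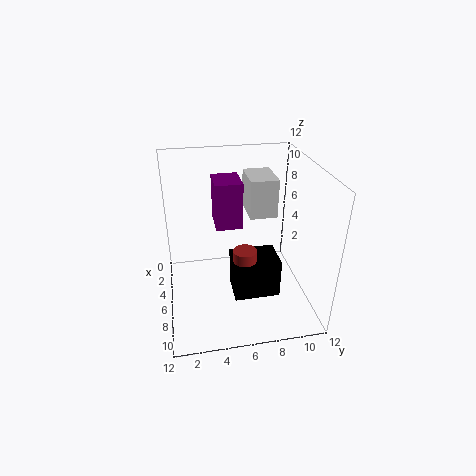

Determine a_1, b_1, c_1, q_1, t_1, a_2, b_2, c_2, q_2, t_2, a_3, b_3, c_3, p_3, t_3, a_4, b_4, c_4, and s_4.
a_1 = 0.5
b_1 = 7.5
c_1 = 6.5
q_1 = 2.5
t_1 = 3.5
a_2 = 5.5
b_2 = 4
c_2 = 8
q_2 = 2
t_2 = 3.5
a_3 = 4.5
b_3 = 5.5
c_3 = 0.5
p_3 = 3
t_3 = 3.5
a_4 = 6.5
b_4 = 6.5
c_4 = 1
s_4 = 1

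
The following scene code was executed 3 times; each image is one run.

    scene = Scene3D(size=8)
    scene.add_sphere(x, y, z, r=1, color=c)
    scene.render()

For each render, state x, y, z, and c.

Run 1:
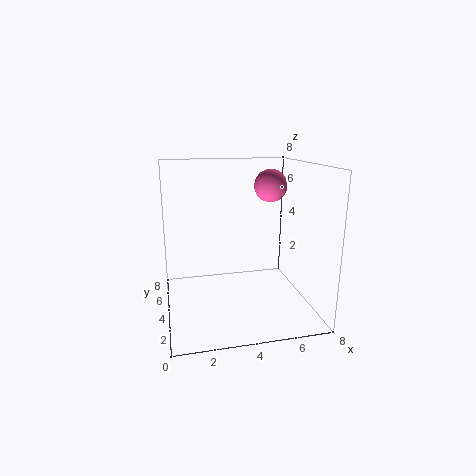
x = 6.5
y = 6
z = 6.5
c = 'hotpink'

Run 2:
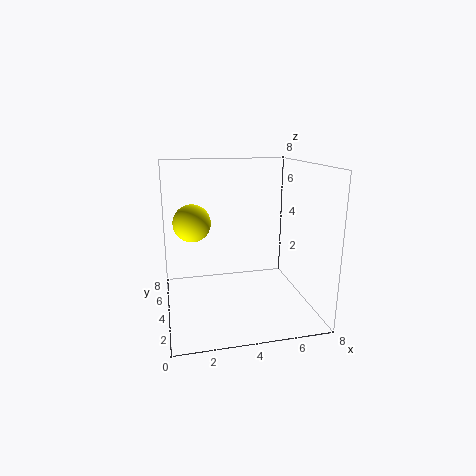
x = 1.5
y = 4
z = 5
c = 'yellow'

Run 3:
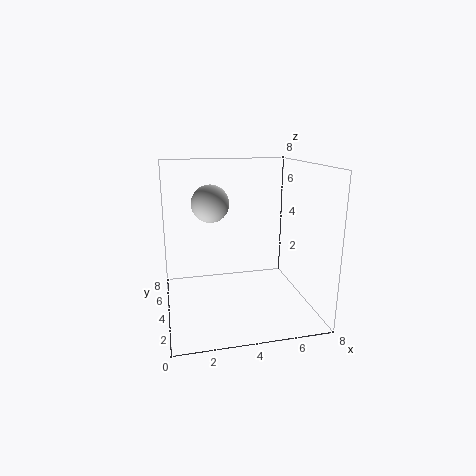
x = 2.5
y = 4
z = 6
c = 'lightgray'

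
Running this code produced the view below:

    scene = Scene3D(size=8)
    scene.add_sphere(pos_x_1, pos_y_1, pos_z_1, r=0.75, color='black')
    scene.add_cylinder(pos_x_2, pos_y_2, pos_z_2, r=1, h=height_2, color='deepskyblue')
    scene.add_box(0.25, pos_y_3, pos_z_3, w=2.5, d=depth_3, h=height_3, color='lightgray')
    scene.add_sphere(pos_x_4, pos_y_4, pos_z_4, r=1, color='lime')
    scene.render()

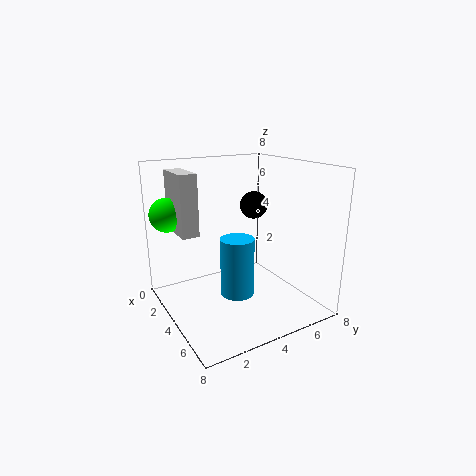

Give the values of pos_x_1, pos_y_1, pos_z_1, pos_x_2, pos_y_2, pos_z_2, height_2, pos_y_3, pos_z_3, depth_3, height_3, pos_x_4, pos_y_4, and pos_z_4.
pos_x_1 = 4; pos_y_1 = 5; pos_z_1 = 5.75; pos_x_2 = 3.5; pos_y_2 = 4.25; pos_z_2 = 0.25; height_2 = 3.5; pos_y_3 = 1.25; pos_z_3 = 4; depth_3 = 1; height_3 = 3.5; pos_x_4 = 1; pos_y_4 = 1; pos_z_4 = 5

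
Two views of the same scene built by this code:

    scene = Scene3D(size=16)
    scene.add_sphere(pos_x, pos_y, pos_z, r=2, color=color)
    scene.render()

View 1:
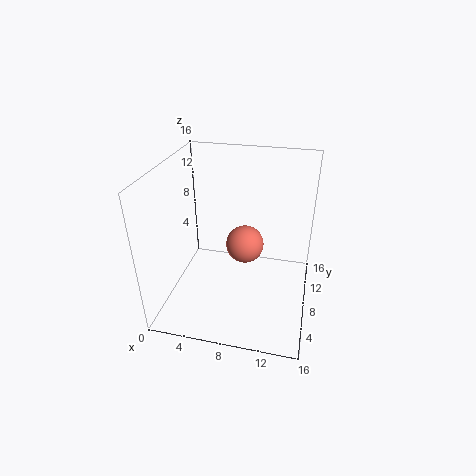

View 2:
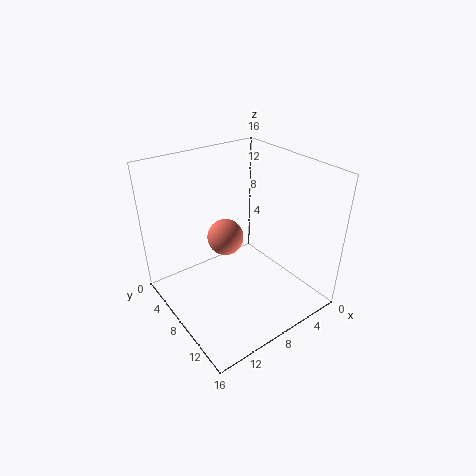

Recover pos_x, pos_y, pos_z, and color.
pos_x = 9; pos_y = 7; pos_z = 8; color = 'salmon'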